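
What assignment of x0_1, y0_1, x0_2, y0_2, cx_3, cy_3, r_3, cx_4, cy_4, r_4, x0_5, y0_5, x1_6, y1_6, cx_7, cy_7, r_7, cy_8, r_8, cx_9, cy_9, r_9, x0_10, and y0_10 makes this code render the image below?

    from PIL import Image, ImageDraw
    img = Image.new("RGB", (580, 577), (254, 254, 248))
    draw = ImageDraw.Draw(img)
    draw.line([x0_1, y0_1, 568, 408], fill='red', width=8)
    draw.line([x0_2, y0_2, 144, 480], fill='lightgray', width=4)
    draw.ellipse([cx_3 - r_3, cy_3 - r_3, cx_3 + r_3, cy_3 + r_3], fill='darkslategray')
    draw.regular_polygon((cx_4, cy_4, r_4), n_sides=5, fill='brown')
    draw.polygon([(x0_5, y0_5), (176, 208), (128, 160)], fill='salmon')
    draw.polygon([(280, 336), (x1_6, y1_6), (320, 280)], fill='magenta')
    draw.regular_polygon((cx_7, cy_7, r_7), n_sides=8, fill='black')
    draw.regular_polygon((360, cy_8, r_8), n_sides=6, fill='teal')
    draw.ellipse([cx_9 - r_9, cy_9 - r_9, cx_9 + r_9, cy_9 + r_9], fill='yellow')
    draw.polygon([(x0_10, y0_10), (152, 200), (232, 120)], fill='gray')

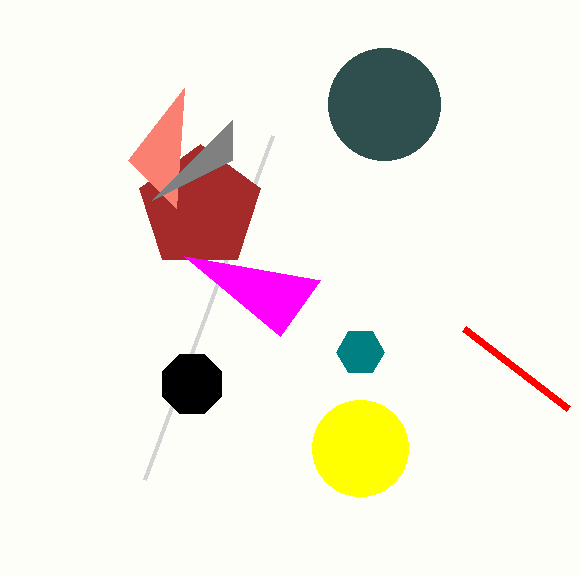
x0_1 = 464; y0_1 = 328; x0_2 = 272; y0_2 = 136; cx_3 = 384; cy_3 = 104; r_3 = 56; cx_4 = 200; cy_4 = 208; r_4 = 64; x0_5 = 184; y0_5 = 88; x1_6 = 184; y1_6 = 256; cx_7 = 192; cy_7 = 384; r_7 = 32; cy_8 = 352; r_8 = 24; cx_9 = 360; cy_9 = 448; r_9 = 48; x0_10 = 232; y0_10 = 160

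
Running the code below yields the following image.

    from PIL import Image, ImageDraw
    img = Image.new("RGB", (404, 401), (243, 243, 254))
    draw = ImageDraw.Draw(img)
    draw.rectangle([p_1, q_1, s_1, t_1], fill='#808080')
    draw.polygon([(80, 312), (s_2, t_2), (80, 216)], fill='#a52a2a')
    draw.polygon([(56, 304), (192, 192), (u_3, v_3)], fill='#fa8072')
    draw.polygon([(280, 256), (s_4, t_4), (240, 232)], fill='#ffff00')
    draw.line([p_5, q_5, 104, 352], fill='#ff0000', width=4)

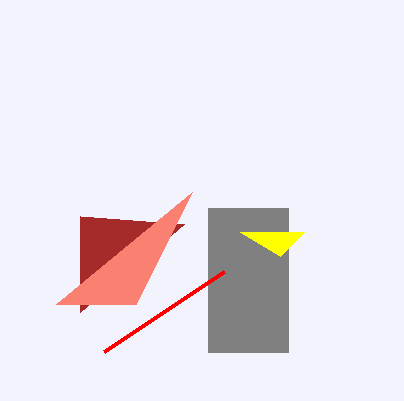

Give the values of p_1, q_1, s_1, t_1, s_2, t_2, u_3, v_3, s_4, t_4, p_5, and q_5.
p_1 = 208
q_1 = 208
s_1 = 288
t_1 = 352
s_2 = 184
t_2 = 224
u_3 = 136
v_3 = 304
s_4 = 304
t_4 = 232
p_5 = 224
q_5 = 272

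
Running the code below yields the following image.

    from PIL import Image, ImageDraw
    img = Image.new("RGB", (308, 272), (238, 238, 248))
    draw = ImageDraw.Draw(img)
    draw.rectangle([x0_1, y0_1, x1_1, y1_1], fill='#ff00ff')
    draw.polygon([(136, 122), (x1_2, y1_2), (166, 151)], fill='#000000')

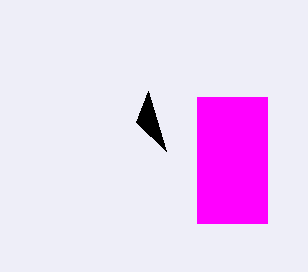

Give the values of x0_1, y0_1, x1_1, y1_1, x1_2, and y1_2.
x0_1 = 197; y0_1 = 97; x1_1 = 267; y1_1 = 223; x1_2 = 148; y1_2 = 91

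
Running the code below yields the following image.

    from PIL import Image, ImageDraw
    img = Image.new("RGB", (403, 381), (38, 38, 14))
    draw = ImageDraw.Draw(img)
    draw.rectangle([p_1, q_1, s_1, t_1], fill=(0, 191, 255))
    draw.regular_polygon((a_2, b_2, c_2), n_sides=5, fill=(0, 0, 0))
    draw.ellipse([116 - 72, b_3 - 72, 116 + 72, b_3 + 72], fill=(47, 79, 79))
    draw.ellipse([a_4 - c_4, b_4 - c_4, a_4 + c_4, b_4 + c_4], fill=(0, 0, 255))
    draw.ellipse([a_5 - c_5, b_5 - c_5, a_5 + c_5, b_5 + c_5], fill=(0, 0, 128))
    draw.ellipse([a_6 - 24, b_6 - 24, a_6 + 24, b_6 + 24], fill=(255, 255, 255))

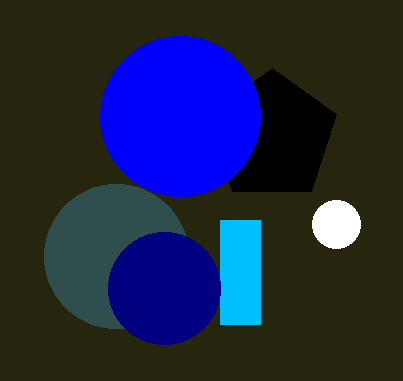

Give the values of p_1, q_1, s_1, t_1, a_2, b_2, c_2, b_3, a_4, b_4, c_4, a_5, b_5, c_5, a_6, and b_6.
p_1 = 220, q_1 = 220, s_1 = 260, t_1 = 324, a_2 = 272, b_2 = 136, c_2 = 68, b_3 = 256, a_4 = 180, b_4 = 116, c_4 = 80, a_5 = 164, b_5 = 288, c_5 = 56, a_6 = 336, b_6 = 224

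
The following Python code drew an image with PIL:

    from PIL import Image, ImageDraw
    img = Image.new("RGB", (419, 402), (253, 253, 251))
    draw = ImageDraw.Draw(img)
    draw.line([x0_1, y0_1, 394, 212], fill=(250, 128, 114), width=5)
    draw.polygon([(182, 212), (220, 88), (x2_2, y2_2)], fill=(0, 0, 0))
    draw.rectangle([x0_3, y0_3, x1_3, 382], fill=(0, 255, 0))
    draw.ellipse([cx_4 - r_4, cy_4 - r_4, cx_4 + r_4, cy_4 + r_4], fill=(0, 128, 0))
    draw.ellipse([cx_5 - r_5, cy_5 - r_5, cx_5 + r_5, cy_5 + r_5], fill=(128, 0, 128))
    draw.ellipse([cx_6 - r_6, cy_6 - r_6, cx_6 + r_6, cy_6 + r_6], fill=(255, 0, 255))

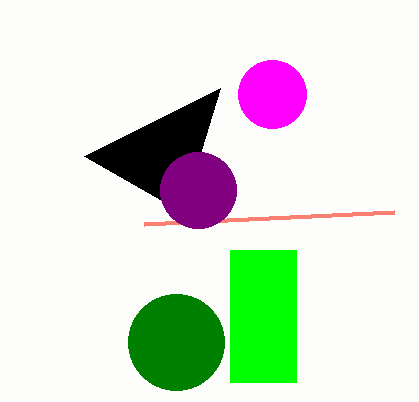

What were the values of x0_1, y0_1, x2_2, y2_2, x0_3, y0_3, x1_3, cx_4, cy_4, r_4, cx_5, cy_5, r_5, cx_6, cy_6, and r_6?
x0_1 = 144, y0_1 = 224, x2_2 = 84, y2_2 = 156, x0_3 = 230, y0_3 = 250, x1_3 = 296, cx_4 = 176, cy_4 = 342, r_4 = 48, cx_5 = 198, cy_5 = 190, r_5 = 38, cx_6 = 272, cy_6 = 94, r_6 = 34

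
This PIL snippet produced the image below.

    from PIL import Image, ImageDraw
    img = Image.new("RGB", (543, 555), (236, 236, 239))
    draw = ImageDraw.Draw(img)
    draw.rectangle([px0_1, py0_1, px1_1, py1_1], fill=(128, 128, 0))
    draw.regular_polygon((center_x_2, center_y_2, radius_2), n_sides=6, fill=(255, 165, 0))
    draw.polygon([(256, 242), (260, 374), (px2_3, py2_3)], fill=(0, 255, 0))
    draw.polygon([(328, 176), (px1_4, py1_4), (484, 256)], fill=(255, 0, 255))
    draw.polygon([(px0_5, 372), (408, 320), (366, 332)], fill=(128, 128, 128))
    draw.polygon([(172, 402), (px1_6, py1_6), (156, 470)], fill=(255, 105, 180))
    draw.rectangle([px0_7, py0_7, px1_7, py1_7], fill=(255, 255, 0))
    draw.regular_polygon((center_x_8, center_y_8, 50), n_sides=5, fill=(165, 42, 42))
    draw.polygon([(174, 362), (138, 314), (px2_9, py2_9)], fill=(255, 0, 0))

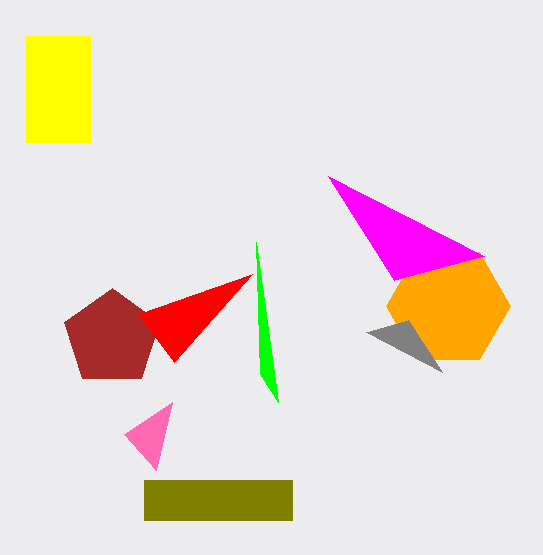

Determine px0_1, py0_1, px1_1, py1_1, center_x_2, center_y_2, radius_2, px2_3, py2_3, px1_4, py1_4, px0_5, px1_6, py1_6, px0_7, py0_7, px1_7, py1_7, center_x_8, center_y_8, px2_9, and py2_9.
px0_1 = 144, py0_1 = 480, px1_1 = 292, py1_1 = 520, center_x_2 = 448, center_y_2 = 306, radius_2 = 62, px2_3 = 278, py2_3 = 402, px1_4 = 394, py1_4 = 280, px0_5 = 442, px1_6 = 124, py1_6 = 434, px0_7 = 26, py0_7 = 36, px1_7 = 90, py1_7 = 142, center_x_8 = 112, center_y_8 = 338, px2_9 = 252, py2_9 = 274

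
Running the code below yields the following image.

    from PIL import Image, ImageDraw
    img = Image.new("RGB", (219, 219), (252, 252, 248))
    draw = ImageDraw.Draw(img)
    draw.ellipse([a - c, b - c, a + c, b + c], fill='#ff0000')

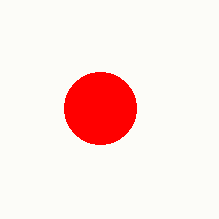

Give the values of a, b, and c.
a = 100, b = 108, c = 36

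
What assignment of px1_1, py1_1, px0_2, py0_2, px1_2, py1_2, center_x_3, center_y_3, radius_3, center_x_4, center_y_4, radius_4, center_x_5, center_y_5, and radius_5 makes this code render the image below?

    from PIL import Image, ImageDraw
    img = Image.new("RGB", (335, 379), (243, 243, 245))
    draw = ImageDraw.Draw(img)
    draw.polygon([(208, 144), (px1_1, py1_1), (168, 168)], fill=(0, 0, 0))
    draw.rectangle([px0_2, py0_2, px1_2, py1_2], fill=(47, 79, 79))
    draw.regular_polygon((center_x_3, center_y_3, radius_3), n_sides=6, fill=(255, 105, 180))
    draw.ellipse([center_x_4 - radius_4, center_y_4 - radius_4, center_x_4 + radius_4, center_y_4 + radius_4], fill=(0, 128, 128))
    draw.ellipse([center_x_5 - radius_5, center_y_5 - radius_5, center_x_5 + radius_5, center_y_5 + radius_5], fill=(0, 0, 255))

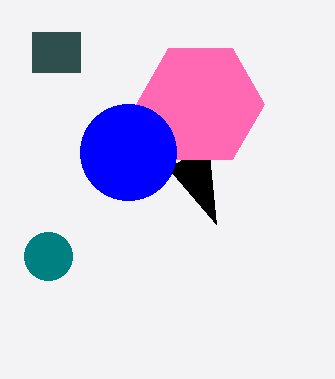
px1_1 = 216, py1_1 = 224, px0_2 = 32, py0_2 = 32, px1_2 = 80, py1_2 = 72, center_x_3 = 200, center_y_3 = 104, radius_3 = 64, center_x_4 = 48, center_y_4 = 256, radius_4 = 24, center_x_5 = 128, center_y_5 = 152, radius_5 = 48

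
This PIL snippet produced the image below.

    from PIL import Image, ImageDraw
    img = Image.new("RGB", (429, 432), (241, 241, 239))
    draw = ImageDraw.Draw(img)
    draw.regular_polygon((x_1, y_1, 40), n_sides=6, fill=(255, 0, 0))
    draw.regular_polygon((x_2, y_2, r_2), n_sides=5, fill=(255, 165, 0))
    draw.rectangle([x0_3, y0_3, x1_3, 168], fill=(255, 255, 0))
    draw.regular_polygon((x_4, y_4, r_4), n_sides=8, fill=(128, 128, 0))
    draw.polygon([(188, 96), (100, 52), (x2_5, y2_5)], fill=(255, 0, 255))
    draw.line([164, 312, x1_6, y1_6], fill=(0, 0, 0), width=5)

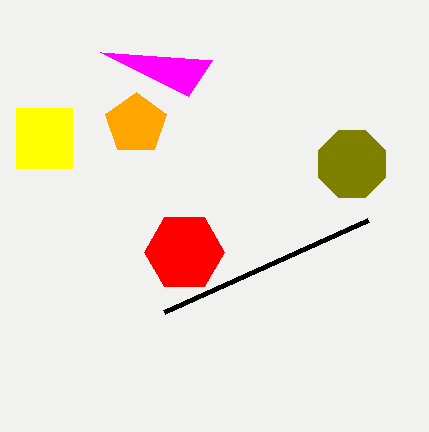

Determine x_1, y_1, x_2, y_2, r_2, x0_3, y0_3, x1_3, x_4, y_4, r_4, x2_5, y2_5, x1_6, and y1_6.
x_1 = 184, y_1 = 252, x_2 = 136, y_2 = 124, r_2 = 32, x0_3 = 16, y0_3 = 108, x1_3 = 72, x_4 = 352, y_4 = 164, r_4 = 36, x2_5 = 212, y2_5 = 60, x1_6 = 368, y1_6 = 220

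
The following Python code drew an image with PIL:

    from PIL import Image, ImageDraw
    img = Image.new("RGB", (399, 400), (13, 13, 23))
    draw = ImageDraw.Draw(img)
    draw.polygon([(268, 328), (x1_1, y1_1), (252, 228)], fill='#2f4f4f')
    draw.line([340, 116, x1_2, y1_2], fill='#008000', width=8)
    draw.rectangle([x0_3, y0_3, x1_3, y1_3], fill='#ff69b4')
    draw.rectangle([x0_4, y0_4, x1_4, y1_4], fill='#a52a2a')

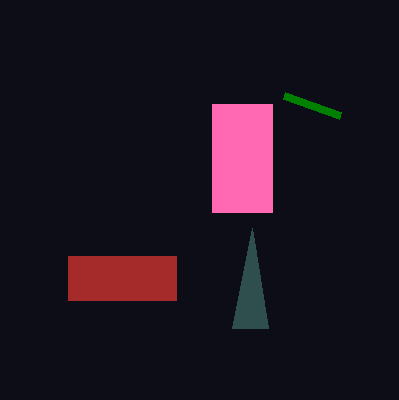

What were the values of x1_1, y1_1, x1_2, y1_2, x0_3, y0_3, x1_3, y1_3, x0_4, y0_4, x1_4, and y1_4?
x1_1 = 232; y1_1 = 328; x1_2 = 284; y1_2 = 96; x0_3 = 212; y0_3 = 104; x1_3 = 272; y1_3 = 212; x0_4 = 68; y0_4 = 256; x1_4 = 176; y1_4 = 300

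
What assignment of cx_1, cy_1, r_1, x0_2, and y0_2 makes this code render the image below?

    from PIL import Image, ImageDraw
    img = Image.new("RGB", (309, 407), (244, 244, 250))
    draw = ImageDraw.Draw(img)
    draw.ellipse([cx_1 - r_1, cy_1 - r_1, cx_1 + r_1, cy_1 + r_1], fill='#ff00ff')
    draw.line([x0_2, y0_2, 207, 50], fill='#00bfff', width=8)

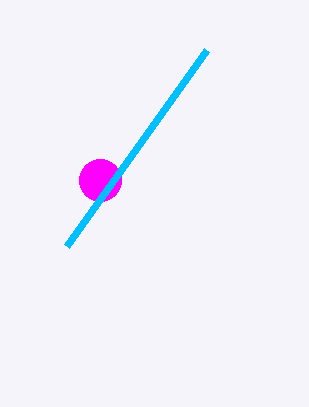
cx_1 = 100
cy_1 = 180
r_1 = 21
x0_2 = 67
y0_2 = 246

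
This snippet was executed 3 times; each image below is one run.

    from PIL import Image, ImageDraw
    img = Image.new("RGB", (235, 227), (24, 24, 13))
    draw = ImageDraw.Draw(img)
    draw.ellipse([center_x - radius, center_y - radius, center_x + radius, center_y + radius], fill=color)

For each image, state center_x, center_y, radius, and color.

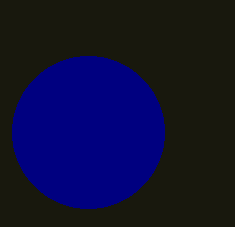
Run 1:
center_x = 88; center_y = 132; radius = 76; color = 'navy'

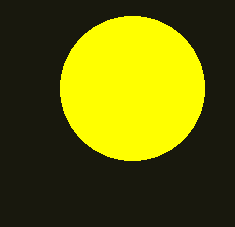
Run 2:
center_x = 132, center_y = 88, radius = 72, color = 'yellow'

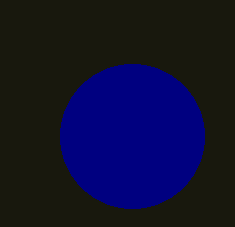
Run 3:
center_x = 132, center_y = 136, radius = 72, color = 'navy'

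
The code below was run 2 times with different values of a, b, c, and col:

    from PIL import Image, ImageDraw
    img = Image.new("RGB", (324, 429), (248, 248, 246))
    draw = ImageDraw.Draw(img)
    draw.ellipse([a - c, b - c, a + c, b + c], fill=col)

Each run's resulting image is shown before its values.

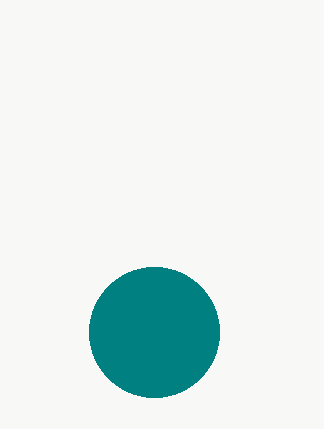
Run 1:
a = 154; b = 332; c = 65; col = 'teal'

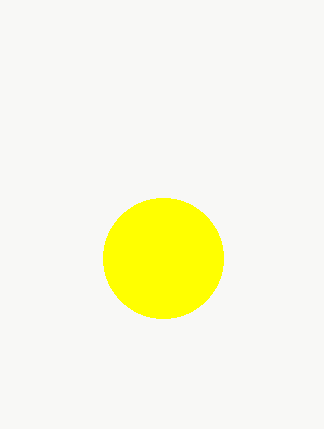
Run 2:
a = 163, b = 258, c = 60, col = 'yellow'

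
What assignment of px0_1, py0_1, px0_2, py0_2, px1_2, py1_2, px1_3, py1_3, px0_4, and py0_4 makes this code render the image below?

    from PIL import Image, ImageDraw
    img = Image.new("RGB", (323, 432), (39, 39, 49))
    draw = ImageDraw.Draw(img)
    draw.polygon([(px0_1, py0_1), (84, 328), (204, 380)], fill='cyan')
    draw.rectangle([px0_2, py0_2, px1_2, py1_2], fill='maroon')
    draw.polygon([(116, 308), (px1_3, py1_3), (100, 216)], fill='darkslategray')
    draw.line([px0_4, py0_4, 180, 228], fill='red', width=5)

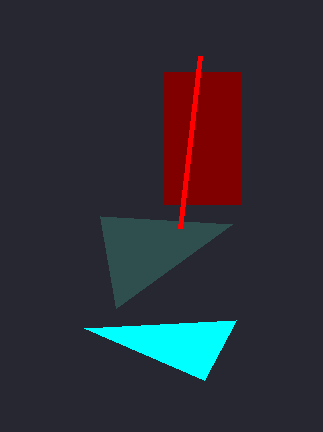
px0_1 = 236; py0_1 = 320; px0_2 = 164; py0_2 = 72; px1_2 = 240; py1_2 = 204; px1_3 = 232; py1_3 = 224; px0_4 = 200; py0_4 = 56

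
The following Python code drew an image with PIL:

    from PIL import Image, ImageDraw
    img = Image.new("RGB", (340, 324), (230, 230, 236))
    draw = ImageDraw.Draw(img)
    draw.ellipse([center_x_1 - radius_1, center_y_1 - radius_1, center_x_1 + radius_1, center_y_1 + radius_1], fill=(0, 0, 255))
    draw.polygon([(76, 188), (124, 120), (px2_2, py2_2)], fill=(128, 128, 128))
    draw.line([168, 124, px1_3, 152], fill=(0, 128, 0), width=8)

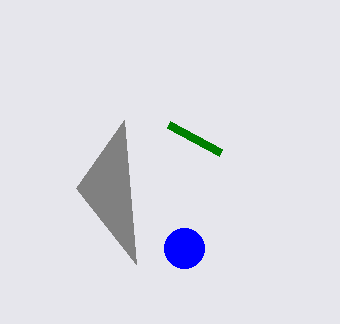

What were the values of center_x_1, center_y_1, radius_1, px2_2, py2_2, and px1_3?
center_x_1 = 184
center_y_1 = 248
radius_1 = 20
px2_2 = 136
py2_2 = 264
px1_3 = 220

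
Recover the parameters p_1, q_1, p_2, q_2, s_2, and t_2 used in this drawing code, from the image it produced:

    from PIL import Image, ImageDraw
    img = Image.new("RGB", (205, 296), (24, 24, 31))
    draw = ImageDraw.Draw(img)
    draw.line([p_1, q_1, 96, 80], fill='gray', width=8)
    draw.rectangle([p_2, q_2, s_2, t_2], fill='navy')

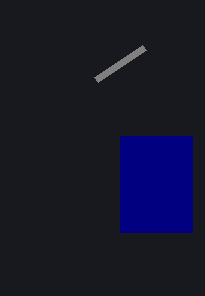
p_1 = 144
q_1 = 48
p_2 = 120
q_2 = 136
s_2 = 192
t_2 = 232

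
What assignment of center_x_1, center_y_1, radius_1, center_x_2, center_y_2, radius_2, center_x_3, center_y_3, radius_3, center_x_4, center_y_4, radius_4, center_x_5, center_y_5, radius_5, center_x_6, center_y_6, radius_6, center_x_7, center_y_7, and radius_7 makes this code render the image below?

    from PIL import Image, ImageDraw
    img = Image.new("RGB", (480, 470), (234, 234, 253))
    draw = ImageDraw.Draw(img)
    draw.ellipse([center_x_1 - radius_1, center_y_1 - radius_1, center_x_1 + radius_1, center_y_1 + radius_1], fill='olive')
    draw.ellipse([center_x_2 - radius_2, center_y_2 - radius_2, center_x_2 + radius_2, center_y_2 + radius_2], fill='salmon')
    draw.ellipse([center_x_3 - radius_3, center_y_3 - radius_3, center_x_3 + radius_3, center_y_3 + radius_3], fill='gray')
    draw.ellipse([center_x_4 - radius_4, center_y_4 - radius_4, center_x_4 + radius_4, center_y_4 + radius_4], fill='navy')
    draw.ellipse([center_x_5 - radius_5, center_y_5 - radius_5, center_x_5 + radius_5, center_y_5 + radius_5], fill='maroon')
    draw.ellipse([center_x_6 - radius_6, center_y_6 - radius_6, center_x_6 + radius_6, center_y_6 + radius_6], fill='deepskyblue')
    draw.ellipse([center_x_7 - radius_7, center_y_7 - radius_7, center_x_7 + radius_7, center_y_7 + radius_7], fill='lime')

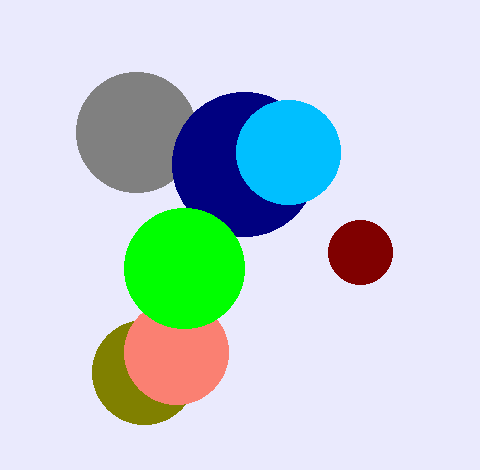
center_x_1 = 144, center_y_1 = 372, radius_1 = 52, center_x_2 = 176, center_y_2 = 352, radius_2 = 52, center_x_3 = 136, center_y_3 = 132, radius_3 = 60, center_x_4 = 244, center_y_4 = 164, radius_4 = 72, center_x_5 = 360, center_y_5 = 252, radius_5 = 32, center_x_6 = 288, center_y_6 = 152, radius_6 = 52, center_x_7 = 184, center_y_7 = 268, radius_7 = 60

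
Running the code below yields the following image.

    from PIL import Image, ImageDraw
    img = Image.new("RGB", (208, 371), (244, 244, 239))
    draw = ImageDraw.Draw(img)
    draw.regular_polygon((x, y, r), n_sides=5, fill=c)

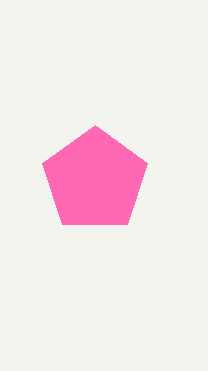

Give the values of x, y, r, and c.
x = 95, y = 180, r = 55, c = 'hotpink'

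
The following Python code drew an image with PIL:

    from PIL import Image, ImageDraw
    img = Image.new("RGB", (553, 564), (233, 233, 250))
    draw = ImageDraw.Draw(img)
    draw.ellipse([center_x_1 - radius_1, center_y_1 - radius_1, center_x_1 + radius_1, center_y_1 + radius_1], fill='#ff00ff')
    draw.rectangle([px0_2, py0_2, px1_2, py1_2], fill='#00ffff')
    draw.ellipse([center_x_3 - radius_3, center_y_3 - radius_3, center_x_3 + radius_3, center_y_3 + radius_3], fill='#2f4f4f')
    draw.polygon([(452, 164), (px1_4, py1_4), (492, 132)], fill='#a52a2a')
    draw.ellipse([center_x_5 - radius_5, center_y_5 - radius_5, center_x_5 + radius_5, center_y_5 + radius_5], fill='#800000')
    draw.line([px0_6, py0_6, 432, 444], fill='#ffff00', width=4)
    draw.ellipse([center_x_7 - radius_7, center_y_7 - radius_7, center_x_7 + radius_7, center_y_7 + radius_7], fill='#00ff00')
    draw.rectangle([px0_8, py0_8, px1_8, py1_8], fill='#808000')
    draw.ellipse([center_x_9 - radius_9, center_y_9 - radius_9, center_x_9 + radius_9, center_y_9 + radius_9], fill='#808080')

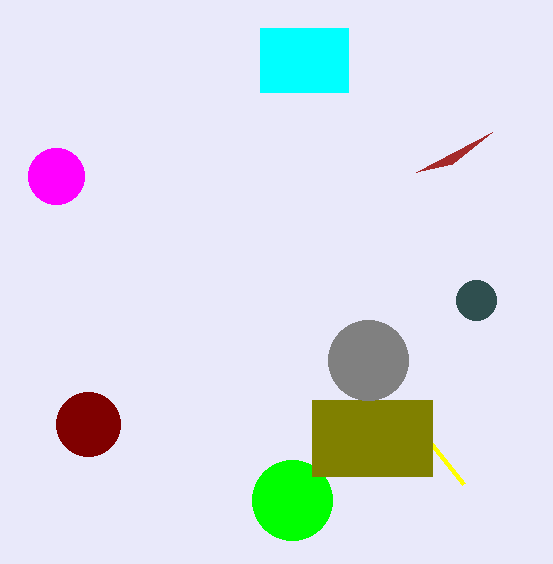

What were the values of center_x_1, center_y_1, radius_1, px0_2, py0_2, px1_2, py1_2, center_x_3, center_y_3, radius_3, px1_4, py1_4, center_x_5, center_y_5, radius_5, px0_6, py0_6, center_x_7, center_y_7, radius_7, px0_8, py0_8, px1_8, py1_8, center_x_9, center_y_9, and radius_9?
center_x_1 = 56, center_y_1 = 176, radius_1 = 28, px0_2 = 260, py0_2 = 28, px1_2 = 348, py1_2 = 92, center_x_3 = 476, center_y_3 = 300, radius_3 = 20, px1_4 = 416, py1_4 = 172, center_x_5 = 88, center_y_5 = 424, radius_5 = 32, px0_6 = 464, py0_6 = 484, center_x_7 = 292, center_y_7 = 500, radius_7 = 40, px0_8 = 312, py0_8 = 400, px1_8 = 432, py1_8 = 476, center_x_9 = 368, center_y_9 = 360, radius_9 = 40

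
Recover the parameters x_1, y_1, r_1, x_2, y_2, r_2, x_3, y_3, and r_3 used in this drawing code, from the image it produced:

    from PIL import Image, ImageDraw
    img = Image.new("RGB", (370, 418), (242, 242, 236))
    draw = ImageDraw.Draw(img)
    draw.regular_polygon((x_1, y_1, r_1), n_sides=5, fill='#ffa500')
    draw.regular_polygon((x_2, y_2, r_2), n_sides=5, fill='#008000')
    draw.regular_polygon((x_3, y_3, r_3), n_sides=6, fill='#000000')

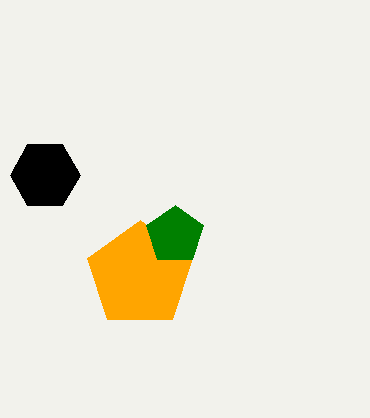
x_1 = 140; y_1 = 275; r_1 = 55; x_2 = 175; y_2 = 235; r_2 = 30; x_3 = 45; y_3 = 175; r_3 = 35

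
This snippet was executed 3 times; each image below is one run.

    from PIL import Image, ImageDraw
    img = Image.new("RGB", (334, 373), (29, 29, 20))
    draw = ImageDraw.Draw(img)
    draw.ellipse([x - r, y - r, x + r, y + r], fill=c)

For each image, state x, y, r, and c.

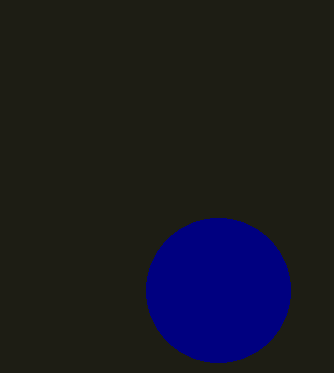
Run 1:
x = 218, y = 290, r = 72, c = 'navy'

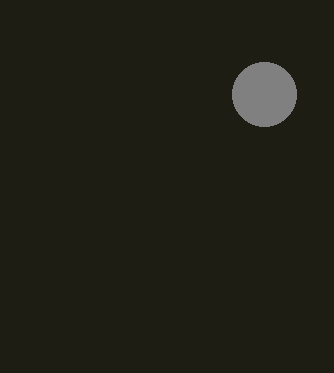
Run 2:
x = 264
y = 94
r = 32
c = 'gray'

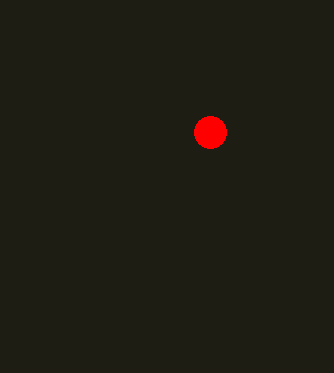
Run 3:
x = 210
y = 132
r = 16
c = 'red'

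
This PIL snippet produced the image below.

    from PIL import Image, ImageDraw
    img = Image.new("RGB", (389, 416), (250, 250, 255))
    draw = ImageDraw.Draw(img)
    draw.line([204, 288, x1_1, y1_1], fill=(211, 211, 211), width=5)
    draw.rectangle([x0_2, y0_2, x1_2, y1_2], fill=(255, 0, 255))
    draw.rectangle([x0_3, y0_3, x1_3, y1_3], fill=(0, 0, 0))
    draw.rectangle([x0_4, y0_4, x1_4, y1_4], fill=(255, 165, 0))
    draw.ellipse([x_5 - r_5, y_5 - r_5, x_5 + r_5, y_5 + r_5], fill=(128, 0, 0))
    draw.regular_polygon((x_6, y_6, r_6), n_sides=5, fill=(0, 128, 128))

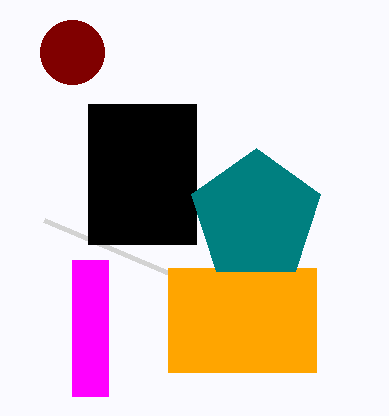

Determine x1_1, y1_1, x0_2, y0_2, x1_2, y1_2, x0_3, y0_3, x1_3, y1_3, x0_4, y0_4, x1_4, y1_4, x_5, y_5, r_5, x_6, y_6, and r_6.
x1_1 = 44, y1_1 = 220, x0_2 = 72, y0_2 = 260, x1_2 = 108, y1_2 = 396, x0_3 = 88, y0_3 = 104, x1_3 = 196, y1_3 = 244, x0_4 = 168, y0_4 = 268, x1_4 = 316, y1_4 = 372, x_5 = 72, y_5 = 52, r_5 = 32, x_6 = 256, y_6 = 216, r_6 = 68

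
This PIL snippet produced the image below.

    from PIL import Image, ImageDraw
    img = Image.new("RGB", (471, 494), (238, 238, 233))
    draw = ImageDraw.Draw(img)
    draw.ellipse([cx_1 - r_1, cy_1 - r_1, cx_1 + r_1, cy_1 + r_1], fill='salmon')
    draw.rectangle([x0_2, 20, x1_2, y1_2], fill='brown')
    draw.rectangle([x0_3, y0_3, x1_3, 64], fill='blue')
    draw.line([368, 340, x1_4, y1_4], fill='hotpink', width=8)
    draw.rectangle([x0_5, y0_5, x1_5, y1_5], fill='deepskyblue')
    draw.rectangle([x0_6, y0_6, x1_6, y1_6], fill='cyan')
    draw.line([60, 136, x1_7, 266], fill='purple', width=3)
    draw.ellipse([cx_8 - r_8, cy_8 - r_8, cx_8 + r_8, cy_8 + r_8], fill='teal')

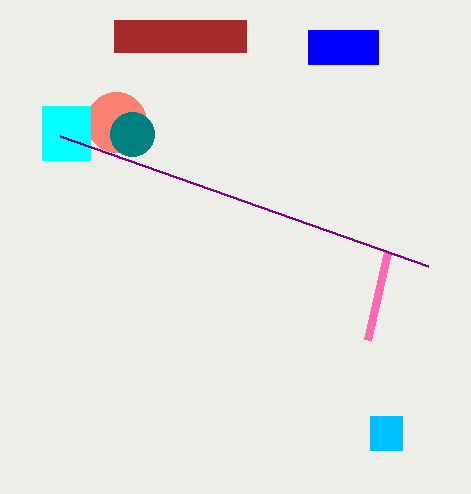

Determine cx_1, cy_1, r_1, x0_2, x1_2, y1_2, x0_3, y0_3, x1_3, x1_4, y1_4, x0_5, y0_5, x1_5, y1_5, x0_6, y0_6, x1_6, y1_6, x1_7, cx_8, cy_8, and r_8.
cx_1 = 116, cy_1 = 122, r_1 = 30, x0_2 = 114, x1_2 = 246, y1_2 = 52, x0_3 = 308, y0_3 = 30, x1_3 = 378, x1_4 = 388, y1_4 = 252, x0_5 = 370, y0_5 = 416, x1_5 = 402, y1_5 = 450, x0_6 = 42, y0_6 = 106, x1_6 = 90, y1_6 = 160, x1_7 = 428, cx_8 = 132, cy_8 = 134, r_8 = 22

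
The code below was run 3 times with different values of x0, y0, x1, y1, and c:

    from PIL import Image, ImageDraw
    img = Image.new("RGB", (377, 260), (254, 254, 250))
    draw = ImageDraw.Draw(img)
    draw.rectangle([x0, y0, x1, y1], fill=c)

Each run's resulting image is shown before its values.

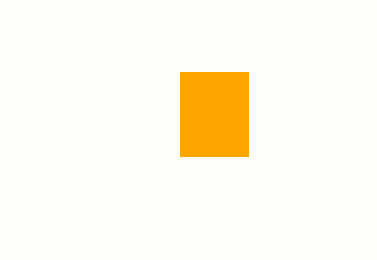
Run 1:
x0 = 180, y0 = 72, x1 = 248, y1 = 156, c = 'orange'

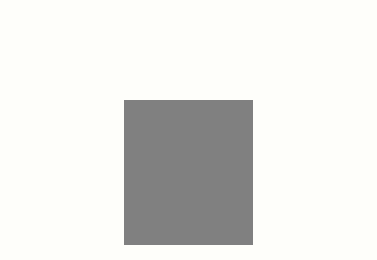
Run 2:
x0 = 124, y0 = 100, x1 = 252, y1 = 244, c = 'gray'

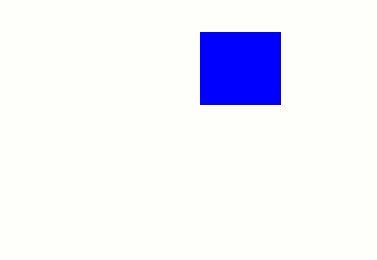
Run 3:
x0 = 200, y0 = 32, x1 = 280, y1 = 104, c = 'blue'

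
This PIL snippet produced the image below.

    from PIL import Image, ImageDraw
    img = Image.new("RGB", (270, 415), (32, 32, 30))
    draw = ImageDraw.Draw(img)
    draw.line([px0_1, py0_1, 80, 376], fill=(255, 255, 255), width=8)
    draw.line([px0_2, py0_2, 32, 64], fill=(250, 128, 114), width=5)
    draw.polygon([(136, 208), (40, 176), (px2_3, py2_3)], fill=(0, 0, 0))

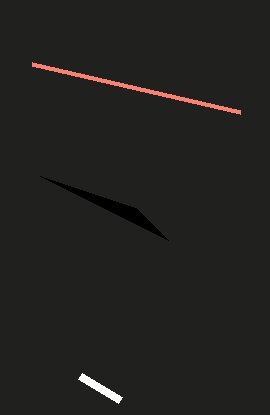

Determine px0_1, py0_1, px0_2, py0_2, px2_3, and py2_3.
px0_1 = 120; py0_1 = 400; px0_2 = 240; py0_2 = 112; px2_3 = 168; py2_3 = 240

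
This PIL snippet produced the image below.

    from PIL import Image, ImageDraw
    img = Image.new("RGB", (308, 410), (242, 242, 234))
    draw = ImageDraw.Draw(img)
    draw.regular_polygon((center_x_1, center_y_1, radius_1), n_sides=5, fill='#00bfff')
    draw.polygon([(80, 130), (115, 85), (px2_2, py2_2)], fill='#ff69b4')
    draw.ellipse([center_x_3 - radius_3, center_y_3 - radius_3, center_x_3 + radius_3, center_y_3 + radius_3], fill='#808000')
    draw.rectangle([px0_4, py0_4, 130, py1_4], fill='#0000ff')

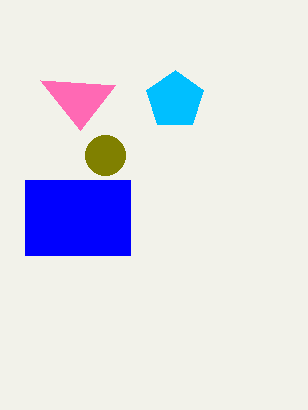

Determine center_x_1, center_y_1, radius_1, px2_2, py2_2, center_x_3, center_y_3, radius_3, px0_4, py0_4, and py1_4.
center_x_1 = 175; center_y_1 = 100; radius_1 = 30; px2_2 = 40; py2_2 = 80; center_x_3 = 105; center_y_3 = 155; radius_3 = 20; px0_4 = 25; py0_4 = 180; py1_4 = 255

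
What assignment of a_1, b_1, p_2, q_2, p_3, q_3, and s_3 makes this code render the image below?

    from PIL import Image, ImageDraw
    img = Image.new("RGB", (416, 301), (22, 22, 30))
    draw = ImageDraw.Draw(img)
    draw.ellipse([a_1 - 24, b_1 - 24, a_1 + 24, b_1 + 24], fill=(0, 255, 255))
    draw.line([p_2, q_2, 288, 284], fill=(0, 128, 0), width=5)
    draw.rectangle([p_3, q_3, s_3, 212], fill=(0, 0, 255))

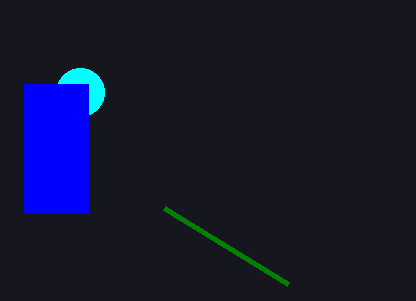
a_1 = 80, b_1 = 92, p_2 = 164, q_2 = 208, p_3 = 24, q_3 = 84, s_3 = 88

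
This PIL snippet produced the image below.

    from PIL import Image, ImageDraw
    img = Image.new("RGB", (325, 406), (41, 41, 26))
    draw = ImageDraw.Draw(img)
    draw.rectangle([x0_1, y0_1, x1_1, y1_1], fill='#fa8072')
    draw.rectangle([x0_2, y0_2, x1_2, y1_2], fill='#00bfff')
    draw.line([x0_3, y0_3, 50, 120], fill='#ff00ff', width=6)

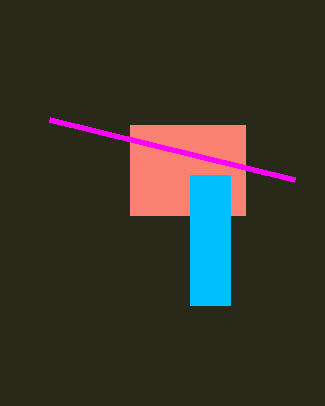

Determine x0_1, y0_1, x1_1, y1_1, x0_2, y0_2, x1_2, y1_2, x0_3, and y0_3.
x0_1 = 130; y0_1 = 125; x1_1 = 245; y1_1 = 215; x0_2 = 190; y0_2 = 175; x1_2 = 230; y1_2 = 305; x0_3 = 295; y0_3 = 180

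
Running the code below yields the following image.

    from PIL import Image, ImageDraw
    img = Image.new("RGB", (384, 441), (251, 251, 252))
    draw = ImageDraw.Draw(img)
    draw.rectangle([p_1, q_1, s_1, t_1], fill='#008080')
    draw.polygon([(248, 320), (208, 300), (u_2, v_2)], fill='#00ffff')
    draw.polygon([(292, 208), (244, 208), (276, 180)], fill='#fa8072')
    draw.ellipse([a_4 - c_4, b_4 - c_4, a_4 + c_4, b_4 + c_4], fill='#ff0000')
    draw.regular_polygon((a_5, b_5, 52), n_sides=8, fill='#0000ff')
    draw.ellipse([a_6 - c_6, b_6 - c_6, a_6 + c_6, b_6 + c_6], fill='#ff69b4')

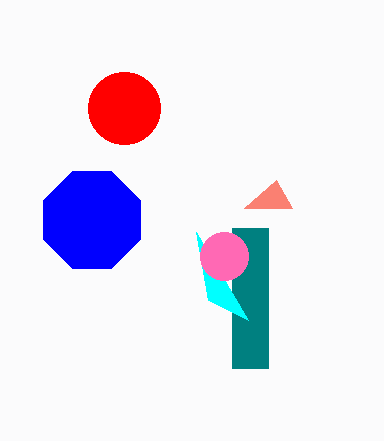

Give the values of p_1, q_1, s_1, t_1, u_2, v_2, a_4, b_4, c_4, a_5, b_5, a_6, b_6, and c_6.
p_1 = 232, q_1 = 228, s_1 = 268, t_1 = 368, u_2 = 196, v_2 = 232, a_4 = 124, b_4 = 108, c_4 = 36, a_5 = 92, b_5 = 220, a_6 = 224, b_6 = 256, c_6 = 24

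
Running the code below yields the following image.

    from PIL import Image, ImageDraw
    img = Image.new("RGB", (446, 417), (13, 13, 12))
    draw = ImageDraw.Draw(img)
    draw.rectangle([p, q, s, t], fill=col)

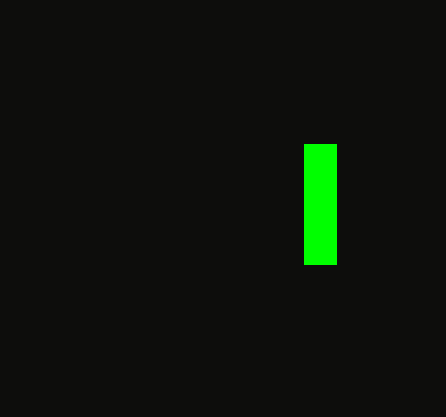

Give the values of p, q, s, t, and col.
p = 304, q = 144, s = 336, t = 264, col = 'lime'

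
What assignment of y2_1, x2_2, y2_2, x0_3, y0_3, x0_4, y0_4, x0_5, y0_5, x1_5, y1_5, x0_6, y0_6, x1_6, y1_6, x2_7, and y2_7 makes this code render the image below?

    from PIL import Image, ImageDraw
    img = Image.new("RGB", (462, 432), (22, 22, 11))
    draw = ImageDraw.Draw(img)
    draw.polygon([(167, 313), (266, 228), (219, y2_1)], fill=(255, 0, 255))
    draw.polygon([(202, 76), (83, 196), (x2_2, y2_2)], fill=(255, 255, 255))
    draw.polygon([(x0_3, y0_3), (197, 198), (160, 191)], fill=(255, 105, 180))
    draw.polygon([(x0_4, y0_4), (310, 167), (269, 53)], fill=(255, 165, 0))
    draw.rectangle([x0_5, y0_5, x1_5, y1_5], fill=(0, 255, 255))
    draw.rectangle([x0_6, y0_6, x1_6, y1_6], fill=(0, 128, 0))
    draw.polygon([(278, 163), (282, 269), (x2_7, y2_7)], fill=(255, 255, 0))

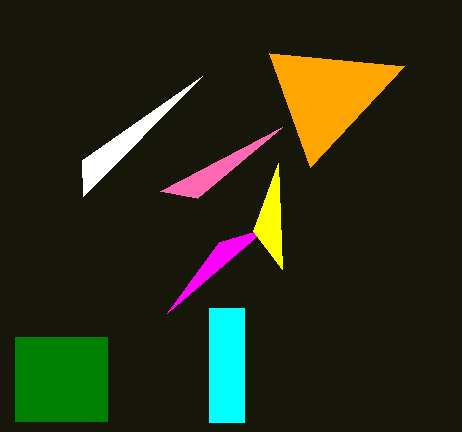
y2_1 = 242; x2_2 = 82; y2_2 = 160; x0_3 = 282; y0_3 = 127; x0_4 = 404; y0_4 = 66; x0_5 = 209; y0_5 = 308; x1_5 = 244; y1_5 = 422; x0_6 = 15; y0_6 = 337; x1_6 = 107; y1_6 = 421; x2_7 = 253; y2_7 = 231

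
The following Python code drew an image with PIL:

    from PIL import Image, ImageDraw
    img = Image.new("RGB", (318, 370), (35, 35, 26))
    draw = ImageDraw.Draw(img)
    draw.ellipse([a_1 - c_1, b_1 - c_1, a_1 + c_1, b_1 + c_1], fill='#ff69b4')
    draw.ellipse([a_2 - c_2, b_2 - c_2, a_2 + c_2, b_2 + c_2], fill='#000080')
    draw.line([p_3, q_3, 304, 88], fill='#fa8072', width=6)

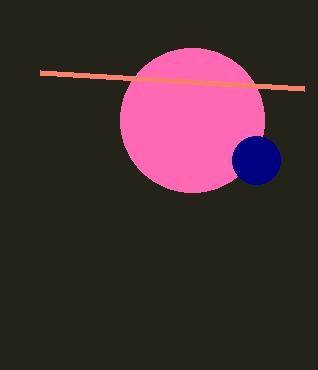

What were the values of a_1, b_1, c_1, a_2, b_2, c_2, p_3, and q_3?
a_1 = 192; b_1 = 120; c_1 = 72; a_2 = 256; b_2 = 160; c_2 = 24; p_3 = 40; q_3 = 72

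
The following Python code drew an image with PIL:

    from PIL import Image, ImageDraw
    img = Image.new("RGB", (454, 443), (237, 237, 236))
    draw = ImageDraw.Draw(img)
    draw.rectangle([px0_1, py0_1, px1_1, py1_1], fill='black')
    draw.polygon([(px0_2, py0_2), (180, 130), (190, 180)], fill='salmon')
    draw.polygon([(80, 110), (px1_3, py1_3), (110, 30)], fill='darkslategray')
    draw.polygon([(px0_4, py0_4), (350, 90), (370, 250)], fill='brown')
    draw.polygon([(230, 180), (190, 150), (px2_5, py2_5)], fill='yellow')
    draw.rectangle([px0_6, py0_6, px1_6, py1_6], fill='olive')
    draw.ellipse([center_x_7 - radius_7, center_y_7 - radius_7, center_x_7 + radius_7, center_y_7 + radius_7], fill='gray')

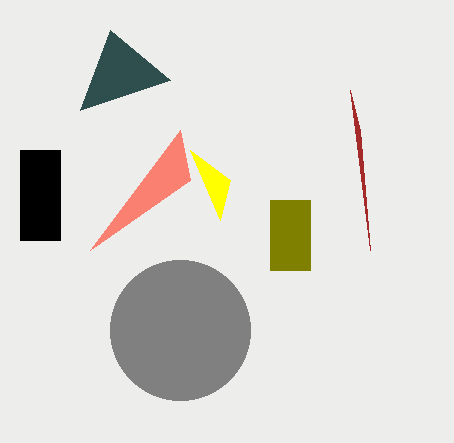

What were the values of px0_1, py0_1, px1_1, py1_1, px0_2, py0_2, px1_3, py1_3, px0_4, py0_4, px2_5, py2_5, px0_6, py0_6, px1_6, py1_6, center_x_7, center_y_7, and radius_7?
px0_1 = 20
py0_1 = 150
px1_1 = 60
py1_1 = 240
px0_2 = 90
py0_2 = 250
px1_3 = 170
py1_3 = 80
px0_4 = 360
py0_4 = 130
px2_5 = 220
py2_5 = 220
px0_6 = 270
py0_6 = 200
px1_6 = 310
py1_6 = 270
center_x_7 = 180
center_y_7 = 330
radius_7 = 70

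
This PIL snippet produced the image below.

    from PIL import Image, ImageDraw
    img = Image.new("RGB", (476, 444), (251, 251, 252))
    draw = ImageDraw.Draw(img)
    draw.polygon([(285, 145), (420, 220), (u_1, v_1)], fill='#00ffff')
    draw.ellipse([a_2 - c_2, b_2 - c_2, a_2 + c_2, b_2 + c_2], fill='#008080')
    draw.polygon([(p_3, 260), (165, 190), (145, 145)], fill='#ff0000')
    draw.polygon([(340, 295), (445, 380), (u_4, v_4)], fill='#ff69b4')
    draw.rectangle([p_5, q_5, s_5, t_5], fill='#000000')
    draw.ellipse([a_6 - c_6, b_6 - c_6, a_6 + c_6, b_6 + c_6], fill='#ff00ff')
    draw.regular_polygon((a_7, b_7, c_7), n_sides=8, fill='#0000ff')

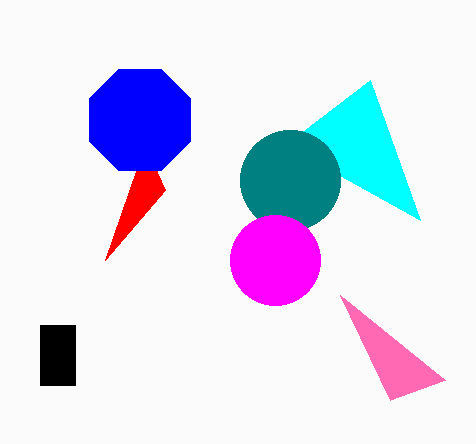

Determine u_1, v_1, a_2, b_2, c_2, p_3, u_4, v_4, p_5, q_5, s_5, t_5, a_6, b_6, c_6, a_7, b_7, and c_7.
u_1 = 370, v_1 = 80, a_2 = 290, b_2 = 180, c_2 = 50, p_3 = 105, u_4 = 390, v_4 = 400, p_5 = 40, q_5 = 325, s_5 = 75, t_5 = 385, a_6 = 275, b_6 = 260, c_6 = 45, a_7 = 140, b_7 = 120, c_7 = 55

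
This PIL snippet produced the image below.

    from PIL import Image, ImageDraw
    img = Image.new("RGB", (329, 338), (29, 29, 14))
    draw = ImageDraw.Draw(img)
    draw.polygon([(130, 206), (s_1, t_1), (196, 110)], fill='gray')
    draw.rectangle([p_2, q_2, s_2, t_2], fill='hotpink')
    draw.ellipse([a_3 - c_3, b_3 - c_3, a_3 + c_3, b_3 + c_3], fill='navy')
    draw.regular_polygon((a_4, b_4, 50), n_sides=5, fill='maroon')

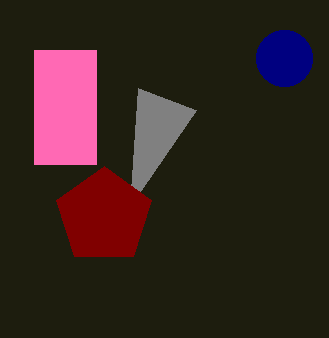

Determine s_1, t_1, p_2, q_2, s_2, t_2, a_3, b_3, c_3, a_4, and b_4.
s_1 = 138
t_1 = 88
p_2 = 34
q_2 = 50
s_2 = 96
t_2 = 164
a_3 = 284
b_3 = 58
c_3 = 28
a_4 = 104
b_4 = 216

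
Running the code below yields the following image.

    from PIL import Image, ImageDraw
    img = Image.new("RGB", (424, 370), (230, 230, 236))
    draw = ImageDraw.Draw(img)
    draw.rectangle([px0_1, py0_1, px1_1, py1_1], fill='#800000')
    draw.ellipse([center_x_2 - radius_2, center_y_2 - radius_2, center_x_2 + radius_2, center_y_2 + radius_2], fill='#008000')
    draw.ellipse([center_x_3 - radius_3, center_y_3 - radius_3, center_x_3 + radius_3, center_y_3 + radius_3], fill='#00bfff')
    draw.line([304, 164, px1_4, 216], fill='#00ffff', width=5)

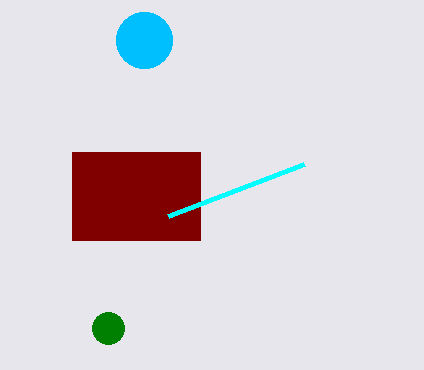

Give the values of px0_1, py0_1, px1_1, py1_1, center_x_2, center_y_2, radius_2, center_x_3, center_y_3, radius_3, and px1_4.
px0_1 = 72
py0_1 = 152
px1_1 = 200
py1_1 = 240
center_x_2 = 108
center_y_2 = 328
radius_2 = 16
center_x_3 = 144
center_y_3 = 40
radius_3 = 28
px1_4 = 168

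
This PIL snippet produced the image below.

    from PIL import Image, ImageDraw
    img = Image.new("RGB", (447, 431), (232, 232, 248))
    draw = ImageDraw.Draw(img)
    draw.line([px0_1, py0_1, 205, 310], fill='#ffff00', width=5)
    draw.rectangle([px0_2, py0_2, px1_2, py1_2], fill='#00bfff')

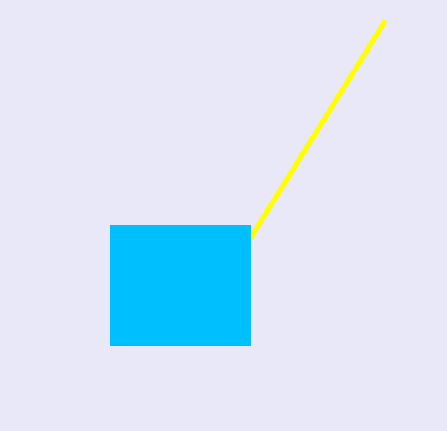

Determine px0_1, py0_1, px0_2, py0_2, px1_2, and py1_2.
px0_1 = 385; py0_1 = 20; px0_2 = 110; py0_2 = 225; px1_2 = 250; py1_2 = 345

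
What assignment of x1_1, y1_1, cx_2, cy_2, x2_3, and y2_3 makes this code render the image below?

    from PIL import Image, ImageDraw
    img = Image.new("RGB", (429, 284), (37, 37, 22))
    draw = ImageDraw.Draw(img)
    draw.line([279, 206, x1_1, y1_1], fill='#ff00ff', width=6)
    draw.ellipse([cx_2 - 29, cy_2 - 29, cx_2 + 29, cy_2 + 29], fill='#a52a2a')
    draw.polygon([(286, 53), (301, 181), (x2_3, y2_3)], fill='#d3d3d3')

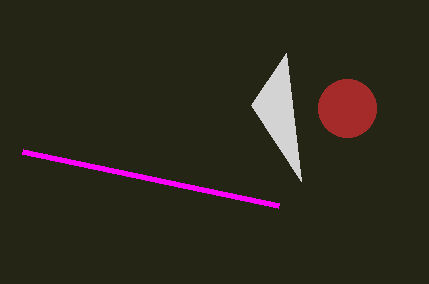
x1_1 = 23; y1_1 = 152; cx_2 = 347; cy_2 = 108; x2_3 = 251; y2_3 = 105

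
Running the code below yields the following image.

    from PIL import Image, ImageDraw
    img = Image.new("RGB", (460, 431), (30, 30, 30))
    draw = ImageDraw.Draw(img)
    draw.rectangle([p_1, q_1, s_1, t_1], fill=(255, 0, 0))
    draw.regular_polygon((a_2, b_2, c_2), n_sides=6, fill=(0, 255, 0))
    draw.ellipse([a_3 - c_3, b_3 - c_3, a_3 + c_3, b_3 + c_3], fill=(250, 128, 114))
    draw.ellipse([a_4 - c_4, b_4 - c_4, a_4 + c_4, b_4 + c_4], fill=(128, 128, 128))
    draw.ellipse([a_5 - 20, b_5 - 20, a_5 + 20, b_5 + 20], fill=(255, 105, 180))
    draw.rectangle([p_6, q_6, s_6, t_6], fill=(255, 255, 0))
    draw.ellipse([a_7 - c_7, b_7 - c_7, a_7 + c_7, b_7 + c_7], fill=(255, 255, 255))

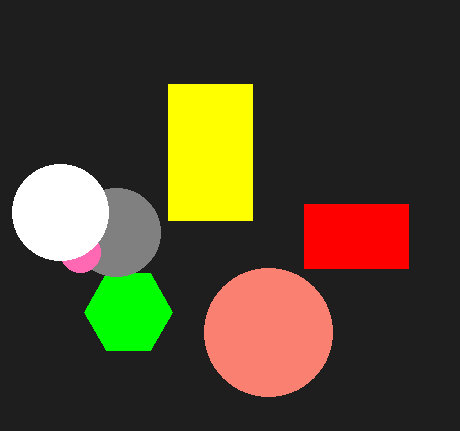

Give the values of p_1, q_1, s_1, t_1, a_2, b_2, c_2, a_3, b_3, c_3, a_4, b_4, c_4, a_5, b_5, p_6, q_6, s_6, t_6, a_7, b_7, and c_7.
p_1 = 304, q_1 = 204, s_1 = 408, t_1 = 268, a_2 = 128, b_2 = 312, c_2 = 44, a_3 = 268, b_3 = 332, c_3 = 64, a_4 = 116, b_4 = 232, c_4 = 44, a_5 = 80, b_5 = 252, p_6 = 168, q_6 = 84, s_6 = 252, t_6 = 220, a_7 = 60, b_7 = 212, c_7 = 48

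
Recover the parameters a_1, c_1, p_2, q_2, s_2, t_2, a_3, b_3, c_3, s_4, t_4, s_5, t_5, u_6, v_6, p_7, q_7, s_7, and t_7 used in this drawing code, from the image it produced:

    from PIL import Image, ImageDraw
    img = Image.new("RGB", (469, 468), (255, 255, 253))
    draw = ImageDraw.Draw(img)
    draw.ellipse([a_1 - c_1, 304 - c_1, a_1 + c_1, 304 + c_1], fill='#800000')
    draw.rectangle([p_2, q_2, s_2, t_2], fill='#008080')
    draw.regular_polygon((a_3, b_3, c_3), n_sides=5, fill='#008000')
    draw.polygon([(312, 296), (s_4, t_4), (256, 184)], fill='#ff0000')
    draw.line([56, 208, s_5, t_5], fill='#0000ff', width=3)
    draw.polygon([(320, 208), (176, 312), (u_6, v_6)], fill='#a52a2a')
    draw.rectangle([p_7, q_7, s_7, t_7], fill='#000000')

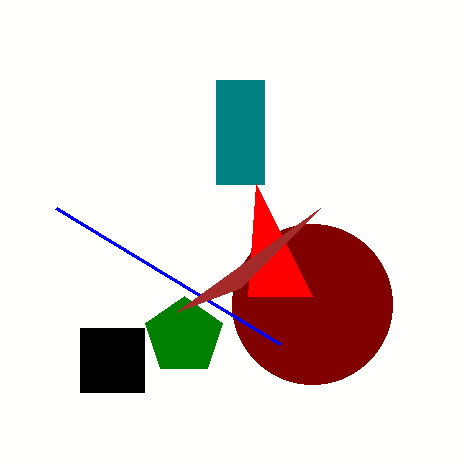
a_1 = 312
c_1 = 80
p_2 = 216
q_2 = 80
s_2 = 264
t_2 = 184
a_3 = 184
b_3 = 336
c_3 = 40
s_4 = 248
t_4 = 296
s_5 = 280
t_5 = 344
u_6 = 240
v_6 = 288
p_7 = 80
q_7 = 328
s_7 = 144
t_7 = 392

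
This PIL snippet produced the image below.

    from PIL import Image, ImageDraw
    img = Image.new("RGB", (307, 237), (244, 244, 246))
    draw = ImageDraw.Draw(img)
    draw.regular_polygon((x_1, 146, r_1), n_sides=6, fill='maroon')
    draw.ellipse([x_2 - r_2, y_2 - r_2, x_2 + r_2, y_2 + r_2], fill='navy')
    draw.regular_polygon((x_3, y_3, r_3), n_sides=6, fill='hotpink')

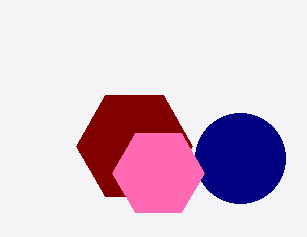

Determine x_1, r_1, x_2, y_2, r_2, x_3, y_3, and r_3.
x_1 = 134
r_1 = 58
x_2 = 240
y_2 = 158
r_2 = 45
x_3 = 158
y_3 = 173
r_3 = 46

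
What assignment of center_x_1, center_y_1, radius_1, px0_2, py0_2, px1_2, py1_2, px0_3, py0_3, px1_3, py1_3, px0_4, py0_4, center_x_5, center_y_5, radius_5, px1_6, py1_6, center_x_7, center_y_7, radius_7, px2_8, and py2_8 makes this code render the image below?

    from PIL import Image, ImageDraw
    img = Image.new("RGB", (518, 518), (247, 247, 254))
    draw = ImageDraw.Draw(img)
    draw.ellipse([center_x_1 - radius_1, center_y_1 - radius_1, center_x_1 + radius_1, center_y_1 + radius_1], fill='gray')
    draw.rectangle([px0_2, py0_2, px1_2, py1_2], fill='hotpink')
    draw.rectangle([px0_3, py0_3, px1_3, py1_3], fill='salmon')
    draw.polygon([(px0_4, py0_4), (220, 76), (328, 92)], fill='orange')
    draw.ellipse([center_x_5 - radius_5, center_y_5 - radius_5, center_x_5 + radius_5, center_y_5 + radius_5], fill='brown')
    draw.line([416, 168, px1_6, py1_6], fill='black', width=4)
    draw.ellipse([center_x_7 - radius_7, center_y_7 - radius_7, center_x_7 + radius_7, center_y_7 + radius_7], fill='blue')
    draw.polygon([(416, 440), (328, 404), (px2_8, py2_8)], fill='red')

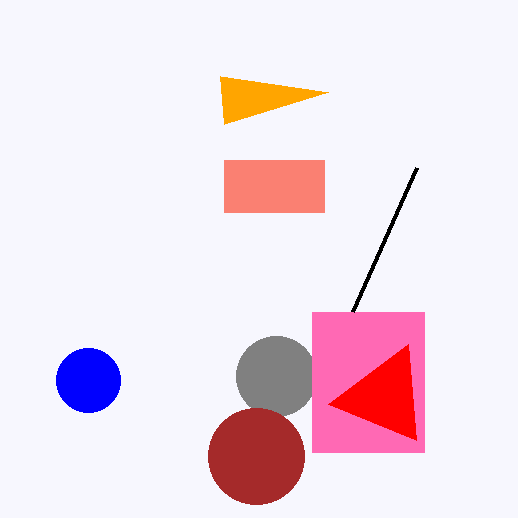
center_x_1 = 276
center_y_1 = 376
radius_1 = 40
px0_2 = 312
py0_2 = 312
px1_2 = 424
py1_2 = 452
px0_3 = 224
py0_3 = 160
px1_3 = 324
py1_3 = 212
px0_4 = 224
py0_4 = 124
center_x_5 = 256
center_y_5 = 456
radius_5 = 48
px1_6 = 352
py1_6 = 312
center_x_7 = 88
center_y_7 = 380
radius_7 = 32
px2_8 = 408
py2_8 = 344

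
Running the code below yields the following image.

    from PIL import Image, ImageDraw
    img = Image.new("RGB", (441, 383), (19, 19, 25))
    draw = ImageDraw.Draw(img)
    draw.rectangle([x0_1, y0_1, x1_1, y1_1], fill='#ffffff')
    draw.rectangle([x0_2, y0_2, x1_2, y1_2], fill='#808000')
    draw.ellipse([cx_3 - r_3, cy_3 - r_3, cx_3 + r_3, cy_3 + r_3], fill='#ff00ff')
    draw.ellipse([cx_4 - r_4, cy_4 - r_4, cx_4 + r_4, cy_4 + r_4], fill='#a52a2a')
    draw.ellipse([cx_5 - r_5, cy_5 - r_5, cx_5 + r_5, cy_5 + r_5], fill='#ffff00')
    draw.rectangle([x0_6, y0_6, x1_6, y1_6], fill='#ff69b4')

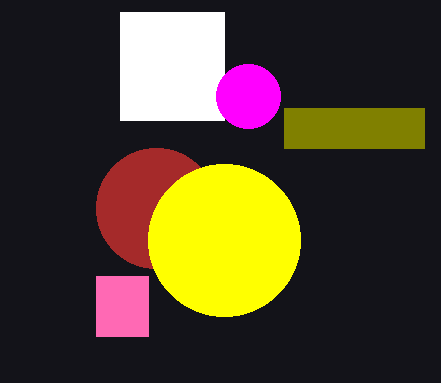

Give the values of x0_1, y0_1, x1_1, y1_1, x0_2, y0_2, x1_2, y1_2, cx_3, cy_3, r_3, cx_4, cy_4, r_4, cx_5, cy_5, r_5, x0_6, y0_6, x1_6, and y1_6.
x0_1 = 120; y0_1 = 12; x1_1 = 224; y1_1 = 120; x0_2 = 284; y0_2 = 108; x1_2 = 424; y1_2 = 148; cx_3 = 248; cy_3 = 96; r_3 = 32; cx_4 = 156; cy_4 = 208; r_4 = 60; cx_5 = 224; cy_5 = 240; r_5 = 76; x0_6 = 96; y0_6 = 276; x1_6 = 148; y1_6 = 336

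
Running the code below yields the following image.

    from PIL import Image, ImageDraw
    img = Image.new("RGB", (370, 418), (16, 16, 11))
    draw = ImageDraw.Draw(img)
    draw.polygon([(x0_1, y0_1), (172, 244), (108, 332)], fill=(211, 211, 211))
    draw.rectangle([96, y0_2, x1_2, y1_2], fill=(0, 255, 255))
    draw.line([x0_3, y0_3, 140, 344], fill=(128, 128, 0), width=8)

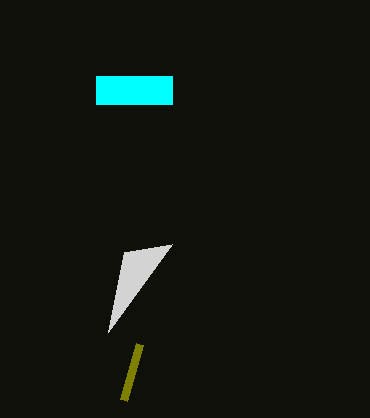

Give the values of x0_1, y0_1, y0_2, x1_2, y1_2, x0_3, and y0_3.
x0_1 = 124, y0_1 = 252, y0_2 = 76, x1_2 = 172, y1_2 = 104, x0_3 = 124, y0_3 = 400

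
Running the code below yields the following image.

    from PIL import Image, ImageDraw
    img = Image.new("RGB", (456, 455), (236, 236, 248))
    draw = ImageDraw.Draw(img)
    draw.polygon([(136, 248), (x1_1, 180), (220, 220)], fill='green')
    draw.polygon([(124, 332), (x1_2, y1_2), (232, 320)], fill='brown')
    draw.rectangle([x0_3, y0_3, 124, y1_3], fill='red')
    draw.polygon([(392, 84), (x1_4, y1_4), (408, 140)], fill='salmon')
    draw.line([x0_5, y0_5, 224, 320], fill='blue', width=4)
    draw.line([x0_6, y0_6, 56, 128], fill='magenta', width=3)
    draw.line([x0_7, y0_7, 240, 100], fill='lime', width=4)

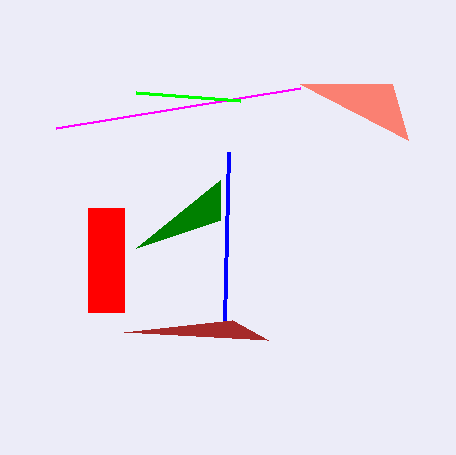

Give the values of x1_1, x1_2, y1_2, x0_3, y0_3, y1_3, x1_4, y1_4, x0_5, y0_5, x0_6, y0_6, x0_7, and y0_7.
x1_1 = 220
x1_2 = 268
y1_2 = 340
x0_3 = 88
y0_3 = 208
y1_3 = 312
x1_4 = 300
y1_4 = 84
x0_5 = 228
y0_5 = 152
x0_6 = 300
y0_6 = 88
x0_7 = 136
y0_7 = 92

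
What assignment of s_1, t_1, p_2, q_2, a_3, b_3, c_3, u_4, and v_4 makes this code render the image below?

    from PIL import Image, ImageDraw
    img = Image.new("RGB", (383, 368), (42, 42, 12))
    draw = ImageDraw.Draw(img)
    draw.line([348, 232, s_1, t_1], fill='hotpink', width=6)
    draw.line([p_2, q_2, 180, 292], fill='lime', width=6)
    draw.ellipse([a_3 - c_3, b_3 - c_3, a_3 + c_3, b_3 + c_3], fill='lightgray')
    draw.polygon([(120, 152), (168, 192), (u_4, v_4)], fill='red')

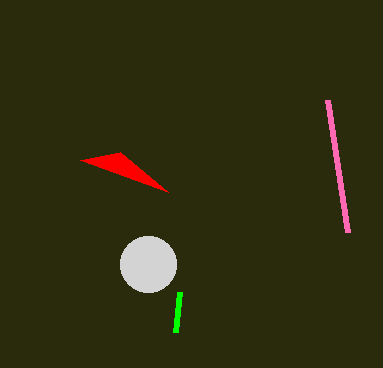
s_1 = 328, t_1 = 100, p_2 = 176, q_2 = 332, a_3 = 148, b_3 = 264, c_3 = 28, u_4 = 80, v_4 = 160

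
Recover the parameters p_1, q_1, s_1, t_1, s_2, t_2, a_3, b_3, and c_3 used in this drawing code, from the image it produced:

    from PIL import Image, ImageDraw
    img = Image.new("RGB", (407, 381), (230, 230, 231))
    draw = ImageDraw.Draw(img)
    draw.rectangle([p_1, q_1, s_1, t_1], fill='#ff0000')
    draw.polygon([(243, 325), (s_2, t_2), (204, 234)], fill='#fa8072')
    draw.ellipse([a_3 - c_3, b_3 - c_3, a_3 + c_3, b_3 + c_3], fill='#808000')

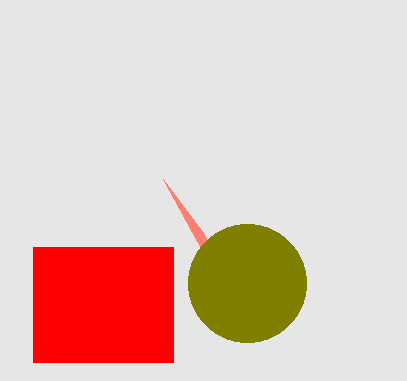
p_1 = 33; q_1 = 247; s_1 = 173; t_1 = 362; s_2 = 163; t_2 = 179; a_3 = 247; b_3 = 283; c_3 = 59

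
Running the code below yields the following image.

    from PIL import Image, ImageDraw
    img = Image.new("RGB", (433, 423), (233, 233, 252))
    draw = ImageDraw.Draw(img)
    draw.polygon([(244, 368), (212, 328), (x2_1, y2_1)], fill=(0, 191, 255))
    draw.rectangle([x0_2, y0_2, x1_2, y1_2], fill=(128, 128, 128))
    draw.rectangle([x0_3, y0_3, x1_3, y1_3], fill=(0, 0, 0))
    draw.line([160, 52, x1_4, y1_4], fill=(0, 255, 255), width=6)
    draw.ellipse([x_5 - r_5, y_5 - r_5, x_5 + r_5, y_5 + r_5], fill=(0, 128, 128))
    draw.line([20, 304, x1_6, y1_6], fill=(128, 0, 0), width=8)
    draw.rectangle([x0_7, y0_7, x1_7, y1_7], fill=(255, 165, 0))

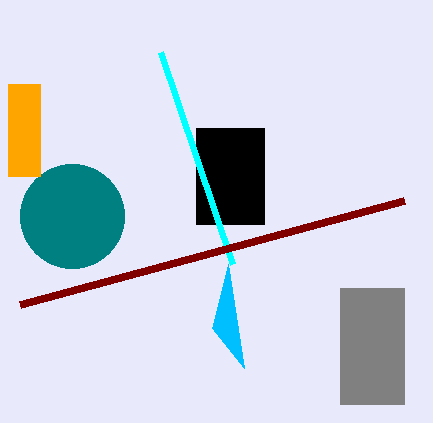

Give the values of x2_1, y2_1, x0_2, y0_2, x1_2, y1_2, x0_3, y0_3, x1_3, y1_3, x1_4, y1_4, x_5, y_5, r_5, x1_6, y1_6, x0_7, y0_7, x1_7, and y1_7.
x2_1 = 228; y2_1 = 264; x0_2 = 340; y0_2 = 288; x1_2 = 404; y1_2 = 404; x0_3 = 196; y0_3 = 128; x1_3 = 264; y1_3 = 224; x1_4 = 232; y1_4 = 264; x_5 = 72; y_5 = 216; r_5 = 52; x1_6 = 404; y1_6 = 200; x0_7 = 8; y0_7 = 84; x1_7 = 40; y1_7 = 176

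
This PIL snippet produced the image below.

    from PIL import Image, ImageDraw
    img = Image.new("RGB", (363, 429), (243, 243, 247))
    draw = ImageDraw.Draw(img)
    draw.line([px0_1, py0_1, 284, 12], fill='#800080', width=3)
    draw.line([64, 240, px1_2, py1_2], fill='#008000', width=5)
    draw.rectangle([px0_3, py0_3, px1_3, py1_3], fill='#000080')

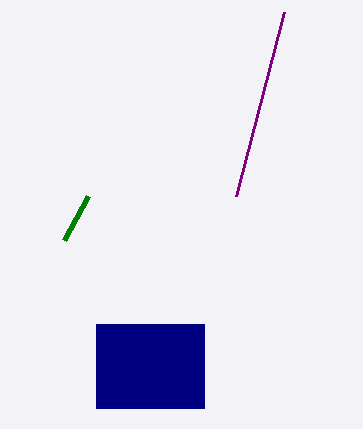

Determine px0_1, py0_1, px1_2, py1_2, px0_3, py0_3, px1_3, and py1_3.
px0_1 = 236, py0_1 = 196, px1_2 = 88, py1_2 = 196, px0_3 = 96, py0_3 = 324, px1_3 = 204, py1_3 = 408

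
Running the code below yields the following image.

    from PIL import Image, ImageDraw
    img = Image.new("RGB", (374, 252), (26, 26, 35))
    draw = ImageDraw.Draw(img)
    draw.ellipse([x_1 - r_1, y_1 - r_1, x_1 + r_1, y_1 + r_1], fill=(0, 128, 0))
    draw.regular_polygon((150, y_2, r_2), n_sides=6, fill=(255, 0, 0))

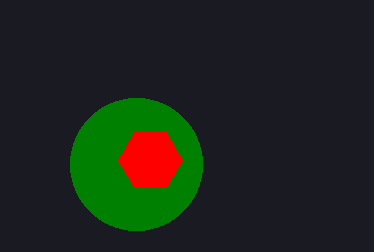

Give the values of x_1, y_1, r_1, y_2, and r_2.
x_1 = 136
y_1 = 164
r_1 = 66
y_2 = 160
r_2 = 32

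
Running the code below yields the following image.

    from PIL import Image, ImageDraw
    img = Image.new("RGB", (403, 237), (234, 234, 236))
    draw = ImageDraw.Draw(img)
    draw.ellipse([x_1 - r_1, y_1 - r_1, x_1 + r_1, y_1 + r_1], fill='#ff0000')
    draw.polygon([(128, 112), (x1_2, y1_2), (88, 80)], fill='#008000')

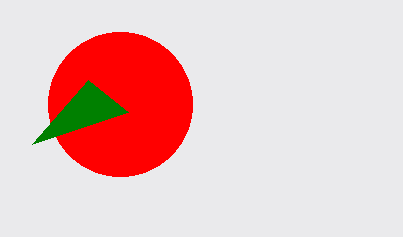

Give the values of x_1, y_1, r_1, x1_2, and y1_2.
x_1 = 120; y_1 = 104; r_1 = 72; x1_2 = 32; y1_2 = 144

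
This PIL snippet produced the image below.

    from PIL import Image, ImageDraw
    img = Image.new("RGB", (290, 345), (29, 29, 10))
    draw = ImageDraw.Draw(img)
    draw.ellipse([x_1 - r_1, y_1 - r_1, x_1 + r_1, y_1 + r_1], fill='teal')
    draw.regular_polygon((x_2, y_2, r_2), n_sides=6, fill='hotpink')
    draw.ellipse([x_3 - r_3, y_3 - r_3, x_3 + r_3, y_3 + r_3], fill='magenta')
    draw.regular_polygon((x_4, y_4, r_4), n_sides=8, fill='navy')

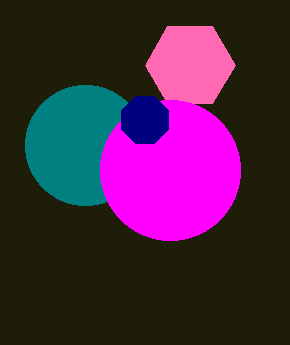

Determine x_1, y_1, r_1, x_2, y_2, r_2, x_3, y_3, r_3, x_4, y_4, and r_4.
x_1 = 85, y_1 = 145, r_1 = 60, x_2 = 190, y_2 = 65, r_2 = 45, x_3 = 170, y_3 = 170, r_3 = 70, x_4 = 145, y_4 = 120, r_4 = 25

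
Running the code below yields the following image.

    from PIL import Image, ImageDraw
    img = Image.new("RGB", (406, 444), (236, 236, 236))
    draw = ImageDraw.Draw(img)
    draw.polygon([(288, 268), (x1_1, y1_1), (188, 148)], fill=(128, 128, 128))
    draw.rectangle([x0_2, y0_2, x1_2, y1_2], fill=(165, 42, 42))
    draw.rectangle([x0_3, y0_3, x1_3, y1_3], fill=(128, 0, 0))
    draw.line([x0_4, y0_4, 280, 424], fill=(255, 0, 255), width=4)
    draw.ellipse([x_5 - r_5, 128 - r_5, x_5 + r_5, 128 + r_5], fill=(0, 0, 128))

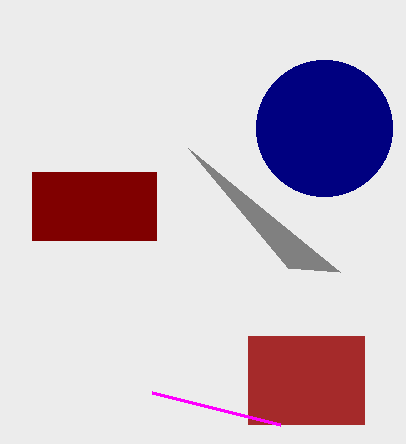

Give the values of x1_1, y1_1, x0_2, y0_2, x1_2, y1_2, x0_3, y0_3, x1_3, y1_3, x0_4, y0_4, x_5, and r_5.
x1_1 = 340, y1_1 = 272, x0_2 = 248, y0_2 = 336, x1_2 = 364, y1_2 = 424, x0_3 = 32, y0_3 = 172, x1_3 = 156, y1_3 = 240, x0_4 = 152, y0_4 = 392, x_5 = 324, r_5 = 68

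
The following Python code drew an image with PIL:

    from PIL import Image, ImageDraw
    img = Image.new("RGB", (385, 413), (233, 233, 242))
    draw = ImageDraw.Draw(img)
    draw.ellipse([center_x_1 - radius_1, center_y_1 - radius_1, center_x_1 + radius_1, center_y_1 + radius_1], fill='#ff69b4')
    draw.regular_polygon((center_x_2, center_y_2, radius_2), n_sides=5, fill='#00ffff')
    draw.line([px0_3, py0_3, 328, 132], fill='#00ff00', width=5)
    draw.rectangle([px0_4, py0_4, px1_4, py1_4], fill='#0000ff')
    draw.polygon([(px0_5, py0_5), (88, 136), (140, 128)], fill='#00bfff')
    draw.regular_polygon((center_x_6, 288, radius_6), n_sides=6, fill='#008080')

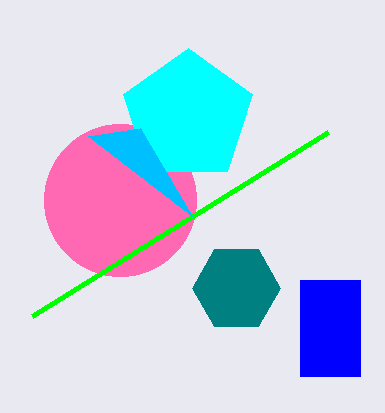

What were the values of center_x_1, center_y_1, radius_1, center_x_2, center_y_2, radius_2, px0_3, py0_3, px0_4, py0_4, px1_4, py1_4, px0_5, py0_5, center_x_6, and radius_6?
center_x_1 = 120
center_y_1 = 200
radius_1 = 76
center_x_2 = 188
center_y_2 = 116
radius_2 = 68
px0_3 = 32
py0_3 = 316
px0_4 = 300
py0_4 = 280
px1_4 = 360
py1_4 = 376
px0_5 = 192
py0_5 = 216
center_x_6 = 236
radius_6 = 44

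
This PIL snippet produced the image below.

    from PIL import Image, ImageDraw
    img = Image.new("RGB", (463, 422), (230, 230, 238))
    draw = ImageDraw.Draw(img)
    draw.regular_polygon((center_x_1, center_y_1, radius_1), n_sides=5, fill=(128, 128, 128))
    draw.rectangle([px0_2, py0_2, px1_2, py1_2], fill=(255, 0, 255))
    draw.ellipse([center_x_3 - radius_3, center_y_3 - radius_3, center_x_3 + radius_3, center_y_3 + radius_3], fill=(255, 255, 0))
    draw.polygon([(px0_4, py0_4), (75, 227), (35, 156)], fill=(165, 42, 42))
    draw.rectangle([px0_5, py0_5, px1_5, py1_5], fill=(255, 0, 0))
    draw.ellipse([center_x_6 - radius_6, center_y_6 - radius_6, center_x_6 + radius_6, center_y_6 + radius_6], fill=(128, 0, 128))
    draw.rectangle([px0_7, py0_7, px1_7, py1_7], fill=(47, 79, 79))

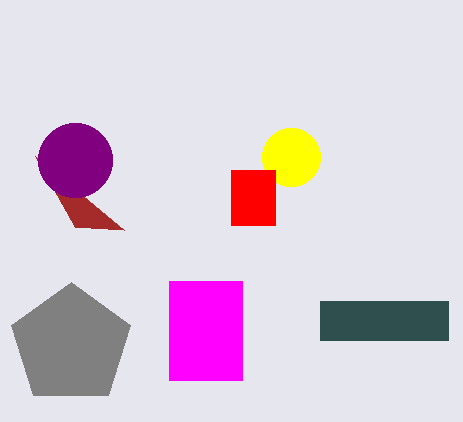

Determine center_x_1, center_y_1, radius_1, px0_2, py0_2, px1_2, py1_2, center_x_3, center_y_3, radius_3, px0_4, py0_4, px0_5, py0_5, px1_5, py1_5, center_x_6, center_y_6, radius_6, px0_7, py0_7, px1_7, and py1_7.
center_x_1 = 71
center_y_1 = 345
radius_1 = 63
px0_2 = 169
py0_2 = 281
px1_2 = 242
py1_2 = 380
center_x_3 = 291
center_y_3 = 157
radius_3 = 29
px0_4 = 124
py0_4 = 230
px0_5 = 231
py0_5 = 170
px1_5 = 275
py1_5 = 225
center_x_6 = 75
center_y_6 = 160
radius_6 = 37
px0_7 = 320
py0_7 = 301
px1_7 = 448
py1_7 = 340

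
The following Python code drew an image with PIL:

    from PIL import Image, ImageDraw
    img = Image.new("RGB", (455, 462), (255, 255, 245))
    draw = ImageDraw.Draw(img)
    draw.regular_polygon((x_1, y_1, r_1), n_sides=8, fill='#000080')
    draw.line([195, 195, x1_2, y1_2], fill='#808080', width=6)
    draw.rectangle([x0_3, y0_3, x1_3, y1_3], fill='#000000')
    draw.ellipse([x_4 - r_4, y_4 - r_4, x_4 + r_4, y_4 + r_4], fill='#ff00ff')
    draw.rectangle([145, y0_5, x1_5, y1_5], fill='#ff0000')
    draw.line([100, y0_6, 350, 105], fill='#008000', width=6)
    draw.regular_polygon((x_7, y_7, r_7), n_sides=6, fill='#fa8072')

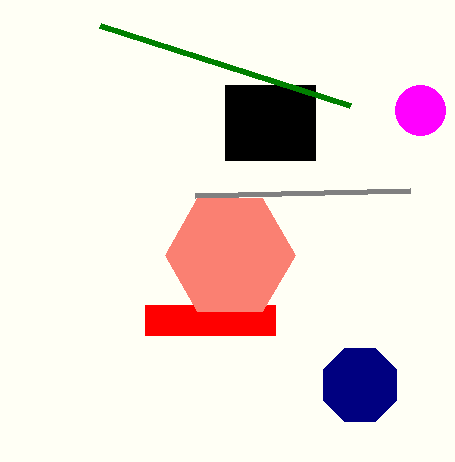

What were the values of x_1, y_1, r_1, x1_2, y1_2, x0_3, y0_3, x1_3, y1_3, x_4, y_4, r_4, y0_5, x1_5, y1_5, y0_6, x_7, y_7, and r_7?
x_1 = 360, y_1 = 385, r_1 = 40, x1_2 = 410, y1_2 = 190, x0_3 = 225, y0_3 = 85, x1_3 = 315, y1_3 = 160, x_4 = 420, y_4 = 110, r_4 = 25, y0_5 = 305, x1_5 = 275, y1_5 = 335, y0_6 = 25, x_7 = 230, y_7 = 255, r_7 = 65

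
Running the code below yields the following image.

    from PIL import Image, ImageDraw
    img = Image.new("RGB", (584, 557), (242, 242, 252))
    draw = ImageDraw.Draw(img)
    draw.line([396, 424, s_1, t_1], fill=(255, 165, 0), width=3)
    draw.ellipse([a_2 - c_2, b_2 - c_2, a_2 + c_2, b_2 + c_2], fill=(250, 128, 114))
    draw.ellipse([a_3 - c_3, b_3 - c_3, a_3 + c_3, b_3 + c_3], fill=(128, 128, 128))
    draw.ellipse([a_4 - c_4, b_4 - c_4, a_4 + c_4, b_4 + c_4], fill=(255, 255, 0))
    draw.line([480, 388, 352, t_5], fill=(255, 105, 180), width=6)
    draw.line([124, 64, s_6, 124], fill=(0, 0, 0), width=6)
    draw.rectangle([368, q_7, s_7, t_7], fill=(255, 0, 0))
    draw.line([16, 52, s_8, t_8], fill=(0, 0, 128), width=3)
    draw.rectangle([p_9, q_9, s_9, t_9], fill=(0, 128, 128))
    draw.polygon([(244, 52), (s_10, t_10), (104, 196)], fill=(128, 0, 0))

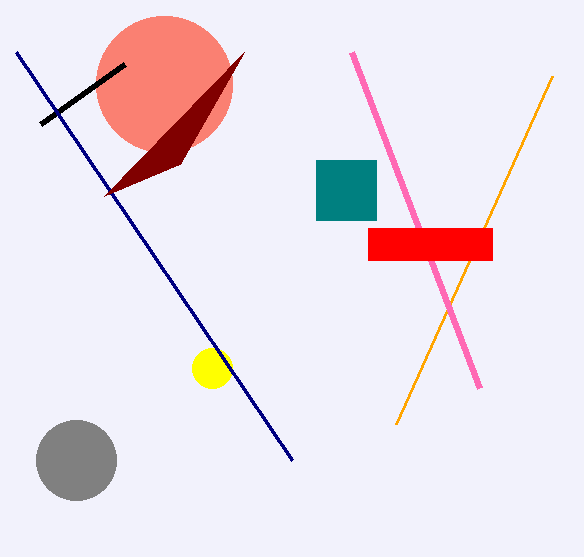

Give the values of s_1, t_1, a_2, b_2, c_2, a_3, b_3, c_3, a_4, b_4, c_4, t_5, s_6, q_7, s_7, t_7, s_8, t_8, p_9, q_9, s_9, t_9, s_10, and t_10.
s_1 = 552
t_1 = 76
a_2 = 164
b_2 = 84
c_2 = 68
a_3 = 76
b_3 = 460
c_3 = 40
a_4 = 212
b_4 = 368
c_4 = 20
t_5 = 52
s_6 = 40
q_7 = 228
s_7 = 492
t_7 = 260
s_8 = 292
t_8 = 460
p_9 = 316
q_9 = 160
s_9 = 376
t_9 = 220
s_10 = 180
t_10 = 164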